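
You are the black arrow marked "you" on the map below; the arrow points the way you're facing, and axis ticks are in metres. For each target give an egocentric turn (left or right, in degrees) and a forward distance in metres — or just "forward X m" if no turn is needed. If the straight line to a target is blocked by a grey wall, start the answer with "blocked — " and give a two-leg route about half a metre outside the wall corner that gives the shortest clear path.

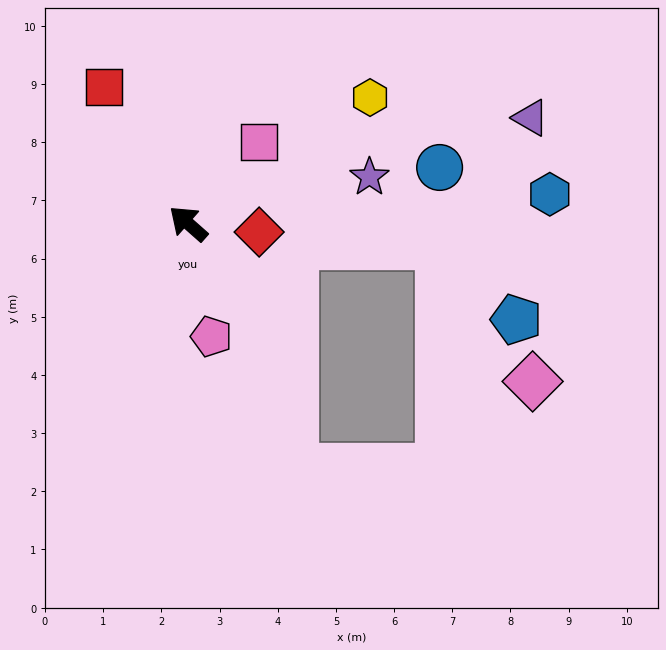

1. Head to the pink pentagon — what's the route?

turn left 143°, forward 2.0 m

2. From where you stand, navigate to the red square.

turn right 17°, forward 2.8 m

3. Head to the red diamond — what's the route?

turn right 145°, forward 1.2 m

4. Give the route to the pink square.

turn right 90°, forward 1.9 m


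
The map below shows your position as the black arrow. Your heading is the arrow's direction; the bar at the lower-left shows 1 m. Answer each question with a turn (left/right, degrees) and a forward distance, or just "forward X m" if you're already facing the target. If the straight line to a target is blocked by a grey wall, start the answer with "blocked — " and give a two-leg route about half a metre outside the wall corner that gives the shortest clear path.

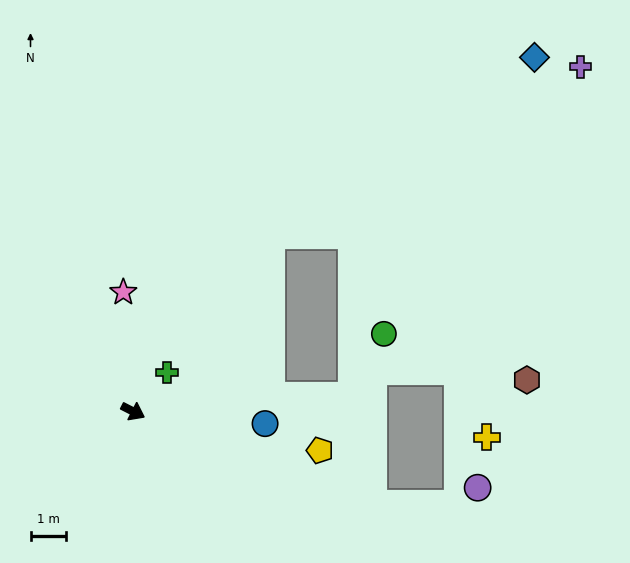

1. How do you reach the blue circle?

turn left 22°, forward 3.8 m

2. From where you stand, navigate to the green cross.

turn left 76°, forward 1.5 m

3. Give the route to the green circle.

blocked — turn left 31°, forward 6.3 m, then turn left 60°, forward 2.0 m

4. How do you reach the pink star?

turn left 122°, forward 3.4 m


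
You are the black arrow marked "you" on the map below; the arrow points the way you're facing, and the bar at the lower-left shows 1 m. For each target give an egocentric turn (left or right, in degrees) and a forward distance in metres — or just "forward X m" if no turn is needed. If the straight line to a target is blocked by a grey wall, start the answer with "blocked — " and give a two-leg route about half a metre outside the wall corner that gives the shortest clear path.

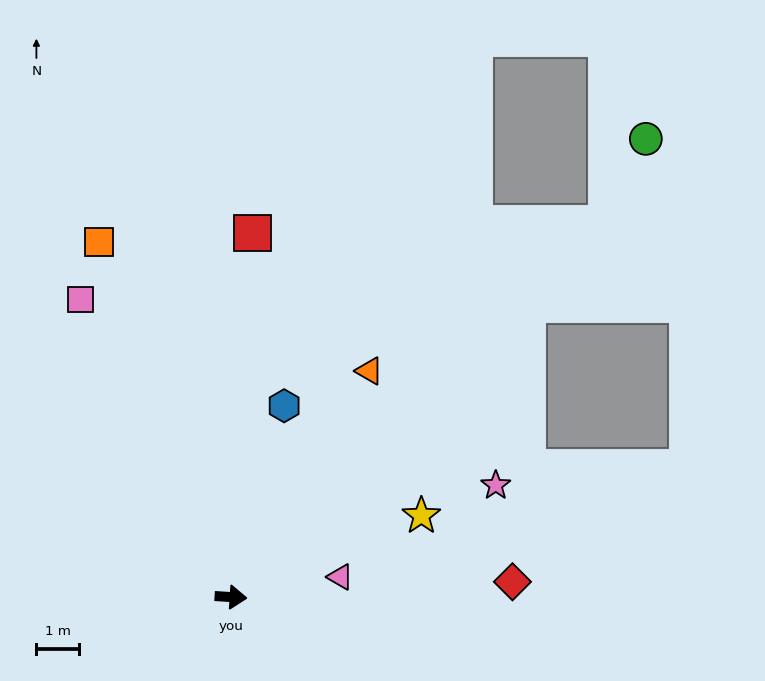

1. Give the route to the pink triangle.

turn left 14°, forward 2.6 m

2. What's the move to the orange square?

turn left 114°, forward 8.9 m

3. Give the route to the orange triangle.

turn left 62°, forward 6.2 m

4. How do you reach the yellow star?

turn left 27°, forward 4.8 m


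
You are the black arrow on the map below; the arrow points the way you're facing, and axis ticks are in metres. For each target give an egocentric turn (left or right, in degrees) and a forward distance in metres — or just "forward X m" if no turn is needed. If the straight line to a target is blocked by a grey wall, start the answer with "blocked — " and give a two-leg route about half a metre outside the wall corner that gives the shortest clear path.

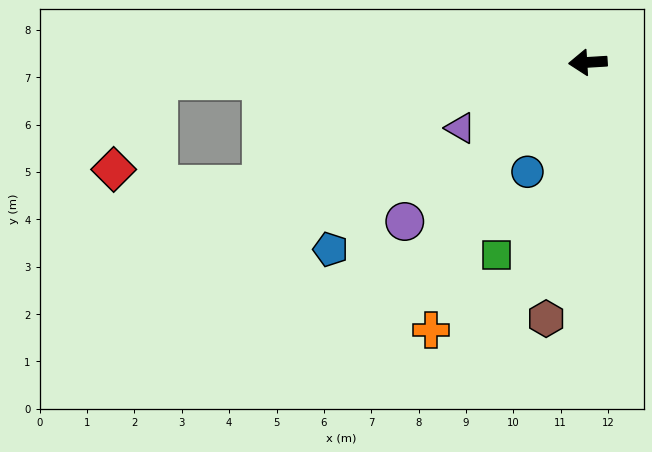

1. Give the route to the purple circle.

turn left 38°, forward 5.1 m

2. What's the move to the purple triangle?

turn left 24°, forward 3.0 m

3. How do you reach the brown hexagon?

turn left 77°, forward 5.5 m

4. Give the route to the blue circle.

turn left 58°, forward 2.6 m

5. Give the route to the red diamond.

blocked — forward 9.1 m, then turn left 61°, forward 2.1 m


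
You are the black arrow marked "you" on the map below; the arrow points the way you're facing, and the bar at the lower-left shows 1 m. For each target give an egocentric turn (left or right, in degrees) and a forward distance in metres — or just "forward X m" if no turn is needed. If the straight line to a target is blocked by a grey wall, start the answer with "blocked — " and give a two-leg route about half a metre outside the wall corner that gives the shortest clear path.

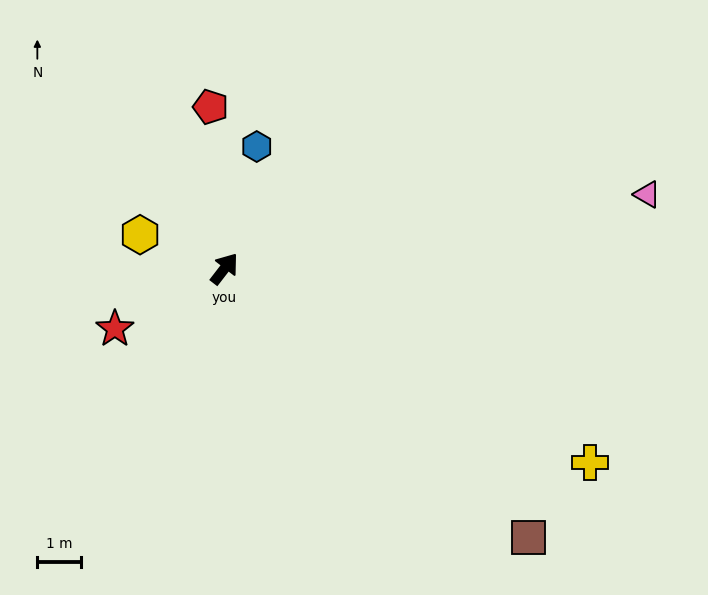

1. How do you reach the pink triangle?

turn right 42°, forward 9.8 m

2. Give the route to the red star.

turn left 156°, forward 2.8 m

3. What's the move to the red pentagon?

turn left 43°, forward 3.7 m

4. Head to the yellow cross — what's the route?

turn right 80°, forward 9.4 m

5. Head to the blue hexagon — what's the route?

turn left 23°, forward 2.9 m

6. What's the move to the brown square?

turn right 94°, forward 9.2 m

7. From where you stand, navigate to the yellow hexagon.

turn left 106°, forward 2.1 m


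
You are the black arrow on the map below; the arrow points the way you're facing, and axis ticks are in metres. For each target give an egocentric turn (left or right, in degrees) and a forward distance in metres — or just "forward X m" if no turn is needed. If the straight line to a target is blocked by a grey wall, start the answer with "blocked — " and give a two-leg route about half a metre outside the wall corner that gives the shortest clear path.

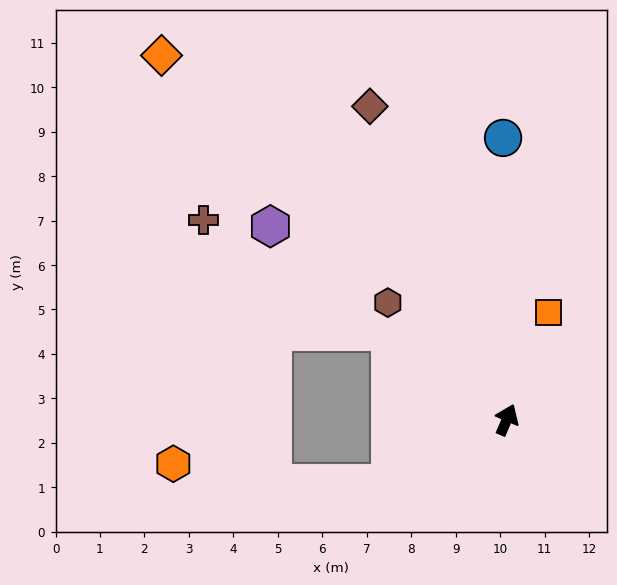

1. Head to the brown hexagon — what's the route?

turn left 69°, forward 3.8 m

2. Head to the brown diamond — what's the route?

turn left 47°, forward 7.7 m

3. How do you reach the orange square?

forward 2.6 m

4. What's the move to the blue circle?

turn left 24°, forward 6.3 m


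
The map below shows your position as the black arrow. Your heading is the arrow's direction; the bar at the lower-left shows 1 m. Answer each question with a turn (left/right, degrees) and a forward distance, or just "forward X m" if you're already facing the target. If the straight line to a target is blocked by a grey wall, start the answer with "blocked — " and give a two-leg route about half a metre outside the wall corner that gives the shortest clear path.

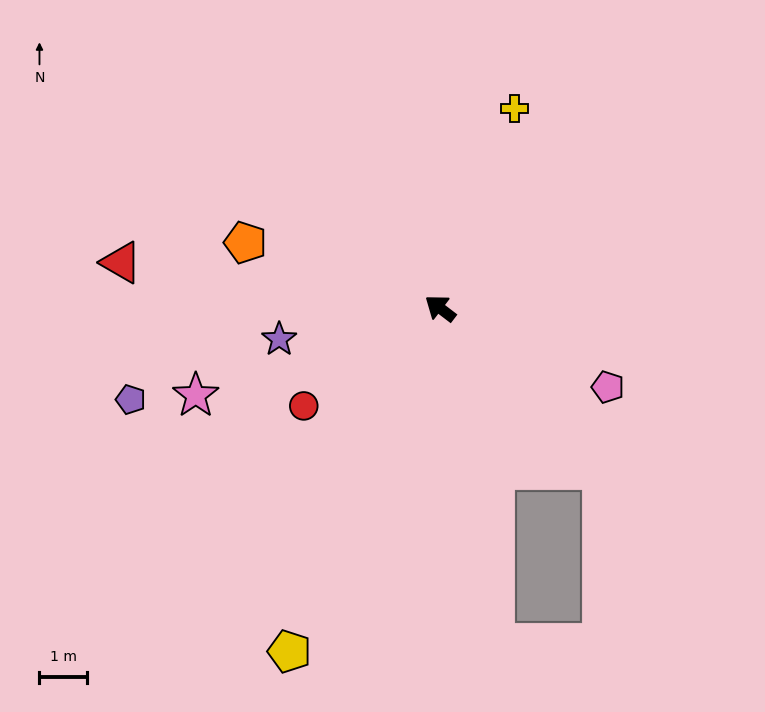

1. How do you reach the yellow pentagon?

turn left 104°, forward 7.9 m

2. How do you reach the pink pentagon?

turn right 168°, forward 3.9 m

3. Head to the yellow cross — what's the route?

turn right 73°, forward 4.5 m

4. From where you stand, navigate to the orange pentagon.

turn left 19°, forward 4.4 m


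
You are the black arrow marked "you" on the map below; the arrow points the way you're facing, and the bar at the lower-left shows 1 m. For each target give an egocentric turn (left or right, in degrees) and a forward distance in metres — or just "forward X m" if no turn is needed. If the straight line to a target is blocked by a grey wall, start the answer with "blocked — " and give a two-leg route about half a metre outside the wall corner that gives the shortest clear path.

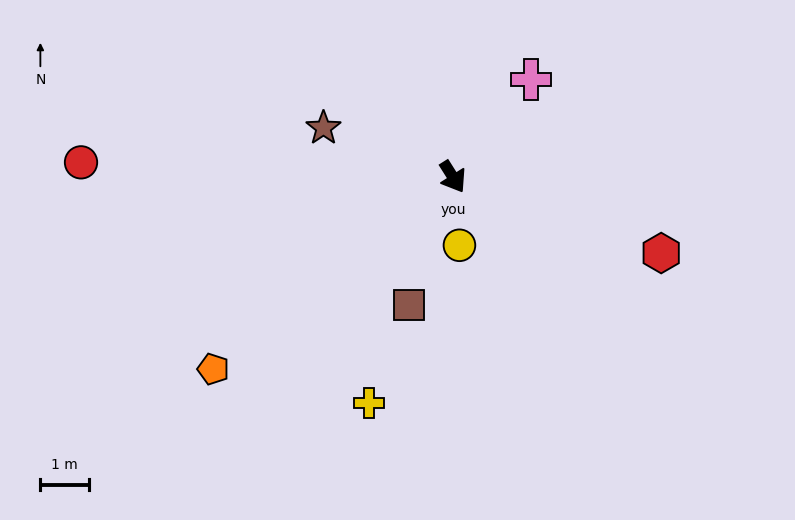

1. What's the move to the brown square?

turn right 51°, forward 2.8 m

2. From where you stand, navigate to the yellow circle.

turn right 27°, forward 1.4 m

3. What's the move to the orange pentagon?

turn right 83°, forward 6.3 m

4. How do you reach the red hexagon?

turn left 38°, forward 4.6 m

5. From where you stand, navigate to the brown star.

turn right 143°, forward 2.8 m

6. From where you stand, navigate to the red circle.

turn right 124°, forward 7.6 m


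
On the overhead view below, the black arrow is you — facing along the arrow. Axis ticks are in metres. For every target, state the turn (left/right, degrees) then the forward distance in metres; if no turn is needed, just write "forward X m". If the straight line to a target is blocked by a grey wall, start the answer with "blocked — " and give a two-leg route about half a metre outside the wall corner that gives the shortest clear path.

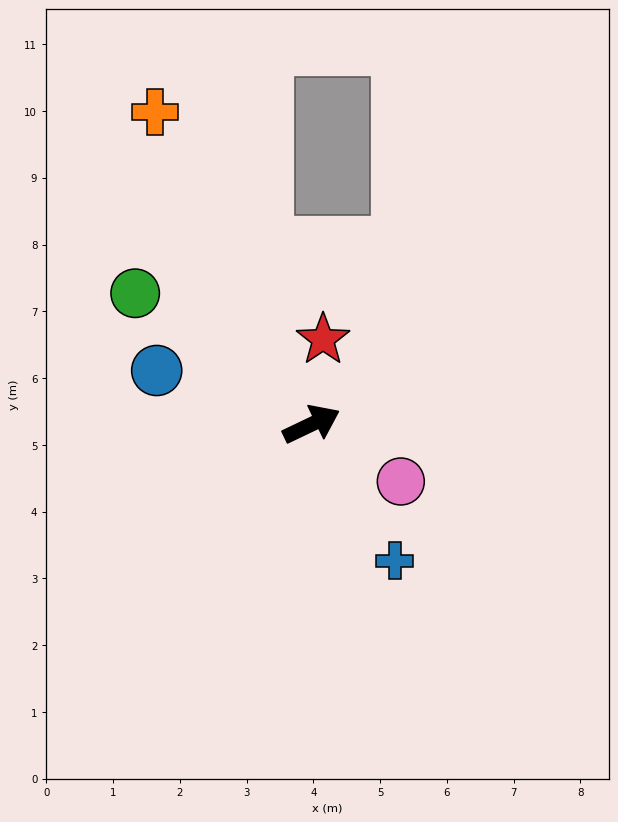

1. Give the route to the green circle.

turn left 118°, forward 3.3 m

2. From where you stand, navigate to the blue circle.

turn left 135°, forward 2.5 m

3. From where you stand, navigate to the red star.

turn left 57°, forward 1.3 m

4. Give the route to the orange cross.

turn left 91°, forward 5.2 m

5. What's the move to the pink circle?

turn right 58°, forward 1.6 m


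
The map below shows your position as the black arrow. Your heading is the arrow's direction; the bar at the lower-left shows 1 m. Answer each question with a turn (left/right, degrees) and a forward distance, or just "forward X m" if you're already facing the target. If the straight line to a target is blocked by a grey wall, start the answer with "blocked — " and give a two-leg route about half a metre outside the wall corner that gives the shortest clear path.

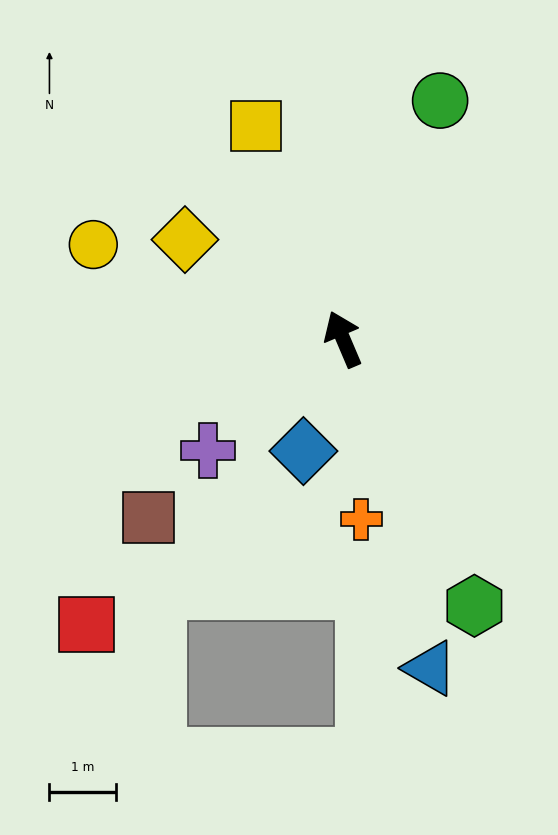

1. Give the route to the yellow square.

forward 3.5 m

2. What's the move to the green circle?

turn right 45°, forward 3.9 m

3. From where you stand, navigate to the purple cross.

turn left 106°, forward 2.6 m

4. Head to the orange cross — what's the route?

turn left 163°, forward 2.7 m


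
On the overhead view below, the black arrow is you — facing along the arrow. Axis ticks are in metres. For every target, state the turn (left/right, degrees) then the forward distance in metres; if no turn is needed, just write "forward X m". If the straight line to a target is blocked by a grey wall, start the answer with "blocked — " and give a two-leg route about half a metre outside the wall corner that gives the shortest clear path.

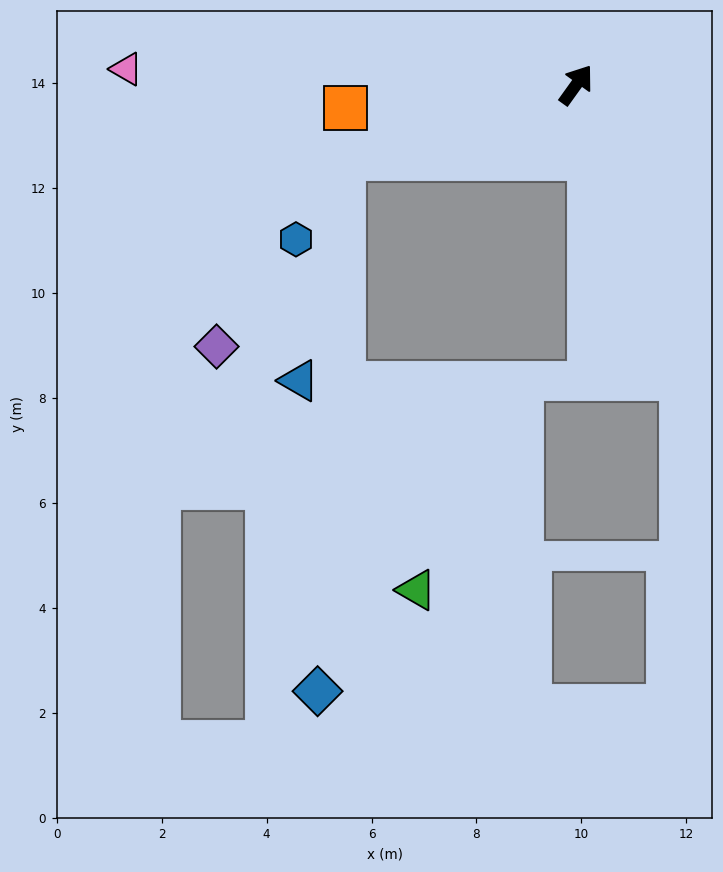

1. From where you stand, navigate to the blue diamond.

blocked — turn left 143°, forward 4.7 m, then turn left 70°, forward 10.2 m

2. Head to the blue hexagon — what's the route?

blocked — turn left 143°, forward 4.7 m, then turn left 42°, forward 1.8 m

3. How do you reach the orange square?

turn left 131°, forward 4.4 m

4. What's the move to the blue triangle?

blocked — turn left 143°, forward 4.7 m, then turn left 61°, forward 4.3 m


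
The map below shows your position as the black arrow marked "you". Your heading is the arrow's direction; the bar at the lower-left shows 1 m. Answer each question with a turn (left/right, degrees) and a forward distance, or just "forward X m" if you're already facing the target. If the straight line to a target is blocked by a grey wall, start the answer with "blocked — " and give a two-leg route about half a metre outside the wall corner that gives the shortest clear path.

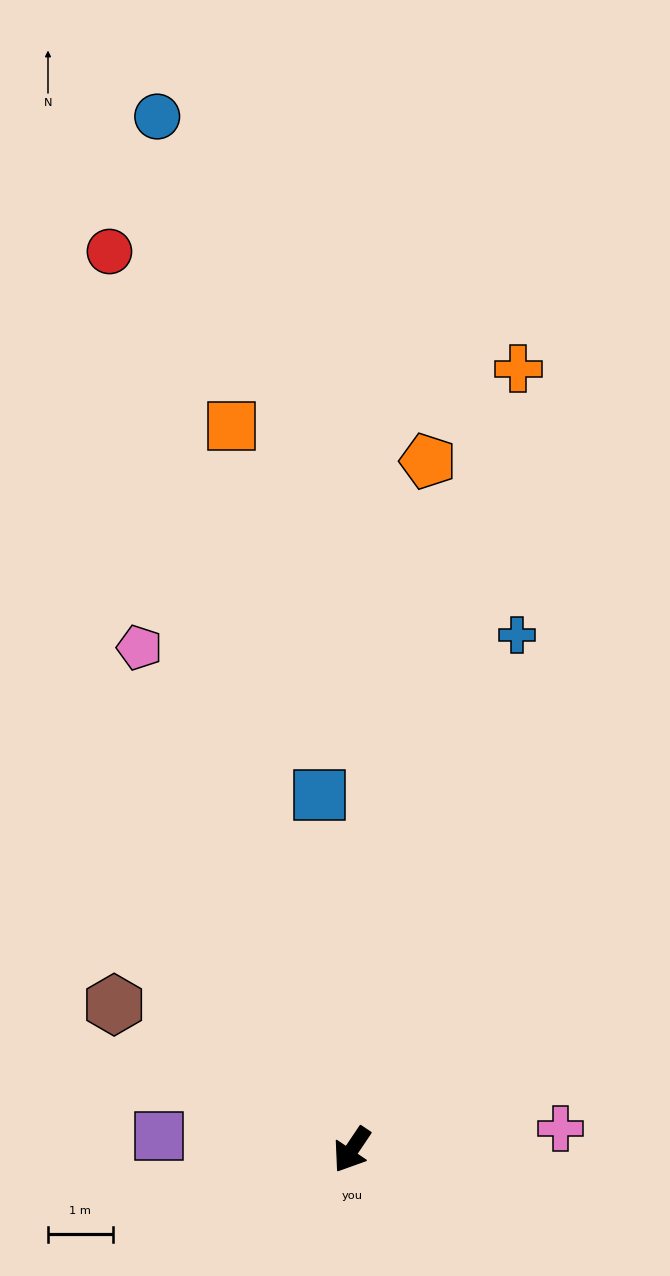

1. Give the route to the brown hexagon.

turn right 88°, forward 4.3 m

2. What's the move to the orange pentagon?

turn right 152°, forward 10.7 m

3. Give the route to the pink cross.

turn left 130°, forward 3.2 m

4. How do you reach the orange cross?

turn right 158°, forward 12.3 m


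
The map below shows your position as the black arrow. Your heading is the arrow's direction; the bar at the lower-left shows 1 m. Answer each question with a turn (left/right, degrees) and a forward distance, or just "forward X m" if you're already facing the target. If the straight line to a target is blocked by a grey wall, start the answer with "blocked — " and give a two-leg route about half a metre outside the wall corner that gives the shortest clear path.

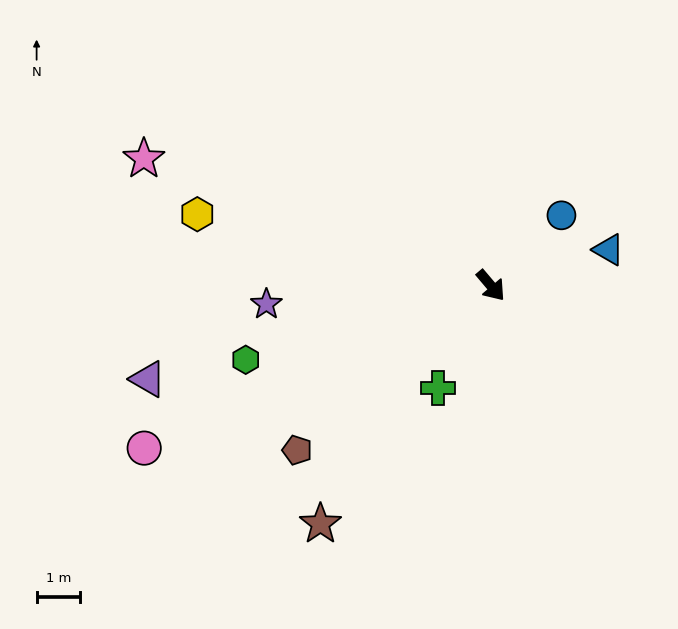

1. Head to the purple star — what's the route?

turn right 126°, forward 5.2 m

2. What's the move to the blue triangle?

turn left 67°, forward 2.8 m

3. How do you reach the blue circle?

turn left 95°, forward 2.3 m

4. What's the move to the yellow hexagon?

turn right 144°, forward 7.0 m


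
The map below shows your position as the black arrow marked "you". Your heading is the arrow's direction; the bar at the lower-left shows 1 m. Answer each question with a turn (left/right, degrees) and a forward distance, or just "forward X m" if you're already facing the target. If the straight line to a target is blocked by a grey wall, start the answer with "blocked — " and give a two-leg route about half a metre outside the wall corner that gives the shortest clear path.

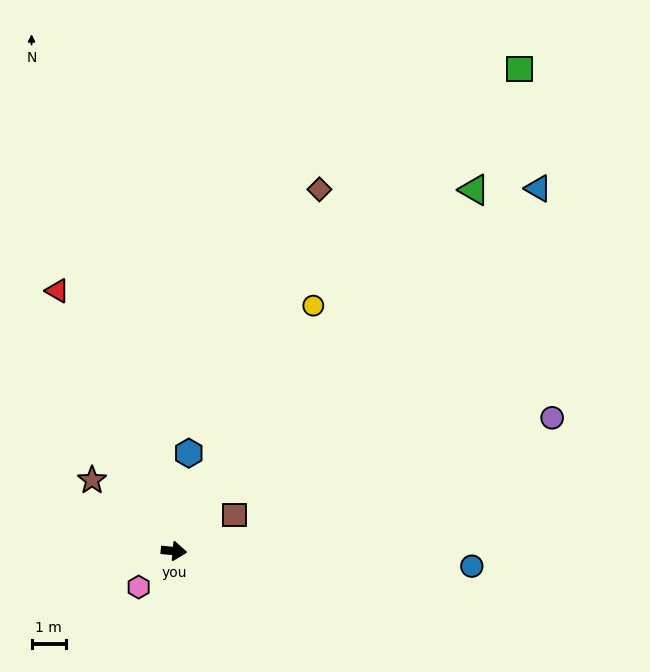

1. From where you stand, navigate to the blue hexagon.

turn left 87°, forward 2.9 m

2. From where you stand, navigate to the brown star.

turn left 144°, forward 3.2 m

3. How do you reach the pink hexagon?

turn right 129°, forward 1.5 m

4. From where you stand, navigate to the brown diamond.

turn left 73°, forward 11.5 m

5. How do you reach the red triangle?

turn left 119°, forward 8.4 m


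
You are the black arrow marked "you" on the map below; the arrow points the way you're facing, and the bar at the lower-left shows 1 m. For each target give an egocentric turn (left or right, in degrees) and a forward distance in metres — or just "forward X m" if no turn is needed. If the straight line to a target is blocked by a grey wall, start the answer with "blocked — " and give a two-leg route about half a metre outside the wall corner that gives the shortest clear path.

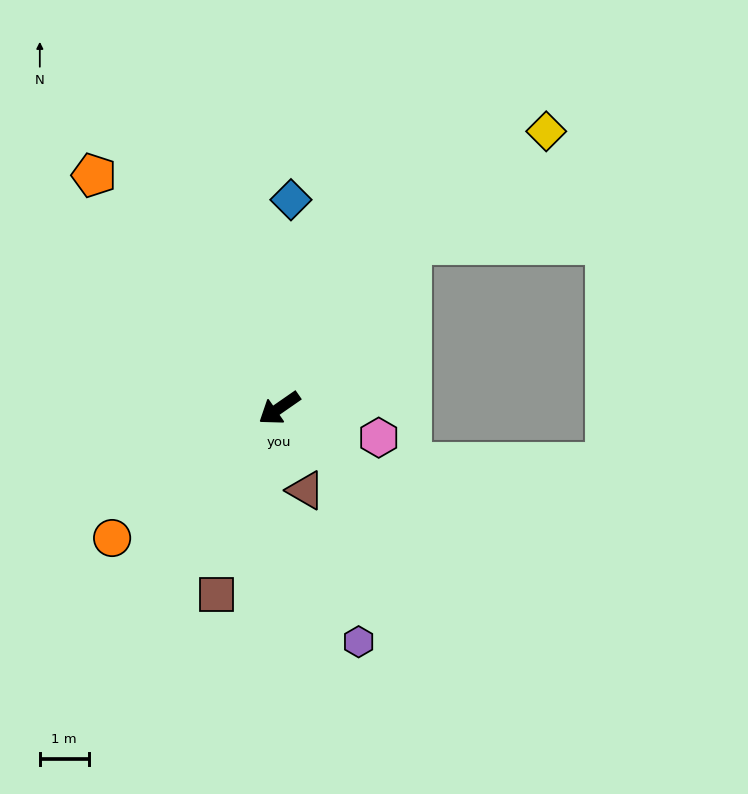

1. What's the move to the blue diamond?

turn right 128°, forward 4.3 m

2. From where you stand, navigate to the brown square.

turn left 37°, forward 4.0 m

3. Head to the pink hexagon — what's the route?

turn left 129°, forward 2.1 m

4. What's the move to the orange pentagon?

turn right 86°, forward 6.1 m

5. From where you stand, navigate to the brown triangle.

turn left 73°, forward 1.8 m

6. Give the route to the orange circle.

turn left 3°, forward 4.3 m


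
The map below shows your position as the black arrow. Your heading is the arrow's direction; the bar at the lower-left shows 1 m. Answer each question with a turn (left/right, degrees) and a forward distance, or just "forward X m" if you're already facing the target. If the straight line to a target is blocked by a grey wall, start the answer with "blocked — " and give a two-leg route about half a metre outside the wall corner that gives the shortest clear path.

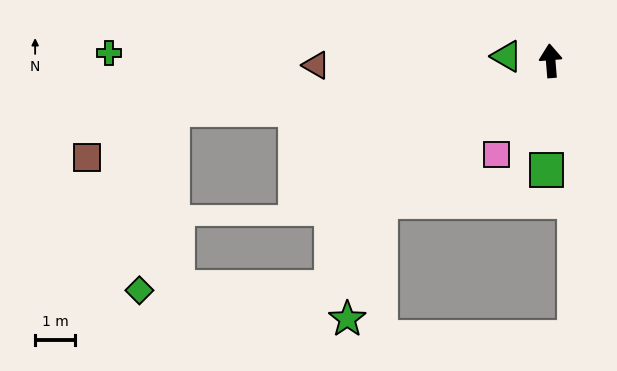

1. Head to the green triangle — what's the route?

turn left 80°, forward 1.1 m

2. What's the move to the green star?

blocked — turn left 125°, forward 5.5 m, then turn left 34°, forward 3.0 m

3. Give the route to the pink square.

turn left 145°, forward 2.7 m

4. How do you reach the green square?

turn left 173°, forward 2.7 m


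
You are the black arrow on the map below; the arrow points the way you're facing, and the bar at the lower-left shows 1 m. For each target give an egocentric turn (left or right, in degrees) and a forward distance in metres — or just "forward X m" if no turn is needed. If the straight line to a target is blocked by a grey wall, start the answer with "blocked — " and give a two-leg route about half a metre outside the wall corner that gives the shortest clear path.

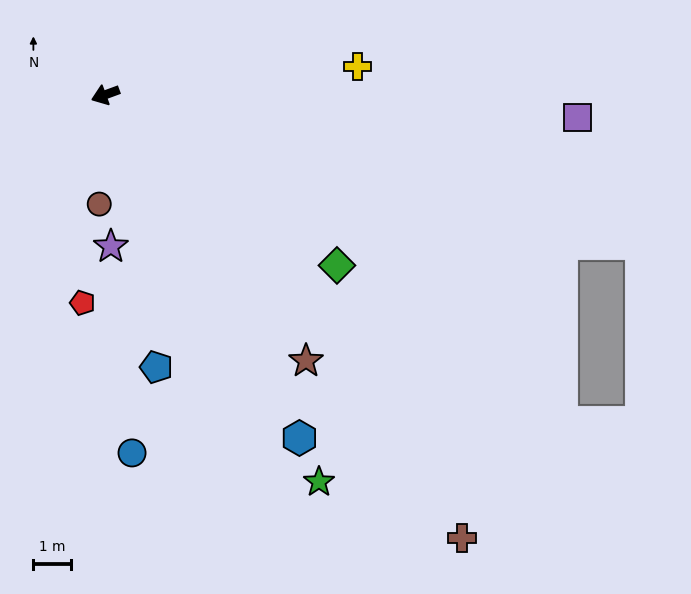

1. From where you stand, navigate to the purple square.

turn left 157°, forward 12.6 m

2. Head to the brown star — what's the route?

turn left 107°, forward 8.9 m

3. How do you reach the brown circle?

turn left 67°, forward 2.9 m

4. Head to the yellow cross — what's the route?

turn left 166°, forward 6.8 m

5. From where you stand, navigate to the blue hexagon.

turn left 99°, forward 10.5 m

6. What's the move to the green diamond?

turn left 123°, forward 7.7 m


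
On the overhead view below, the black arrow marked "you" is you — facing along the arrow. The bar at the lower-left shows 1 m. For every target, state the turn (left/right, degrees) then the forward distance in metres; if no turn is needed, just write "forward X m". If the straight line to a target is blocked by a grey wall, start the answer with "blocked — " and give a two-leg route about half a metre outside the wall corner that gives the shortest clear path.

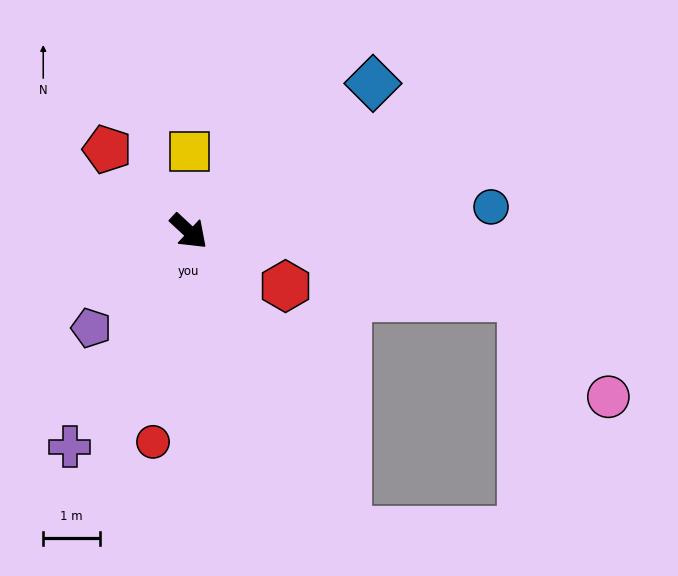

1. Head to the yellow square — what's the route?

turn left 132°, forward 1.4 m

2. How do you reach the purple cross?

turn right 76°, forward 4.3 m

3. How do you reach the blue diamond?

turn left 82°, forward 4.2 m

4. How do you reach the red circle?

turn right 57°, forward 3.8 m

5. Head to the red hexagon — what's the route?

turn left 13°, forward 2.0 m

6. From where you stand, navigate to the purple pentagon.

turn right 92°, forward 2.4 m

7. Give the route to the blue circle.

turn left 47°, forward 5.4 m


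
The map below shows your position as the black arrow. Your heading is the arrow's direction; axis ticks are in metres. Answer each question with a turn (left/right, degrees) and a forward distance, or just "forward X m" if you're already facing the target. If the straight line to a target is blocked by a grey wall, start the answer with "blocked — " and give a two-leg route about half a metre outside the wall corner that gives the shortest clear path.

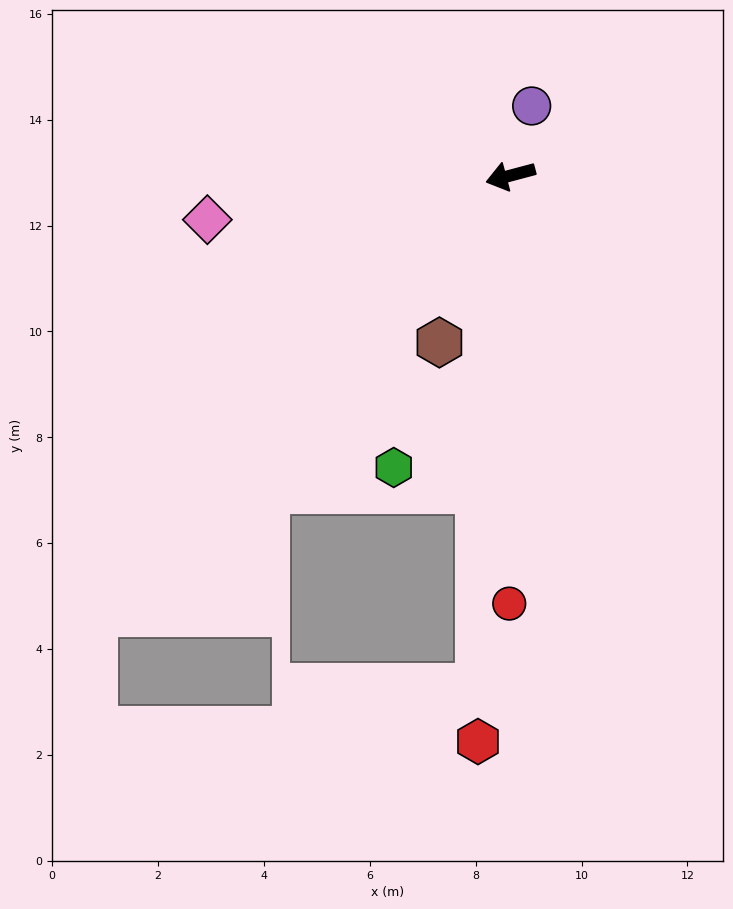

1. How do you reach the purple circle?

turn right 122°, forward 1.4 m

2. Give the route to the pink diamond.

turn right 7°, forward 5.8 m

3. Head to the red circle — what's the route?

turn left 75°, forward 8.1 m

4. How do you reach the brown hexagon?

turn left 52°, forward 3.4 m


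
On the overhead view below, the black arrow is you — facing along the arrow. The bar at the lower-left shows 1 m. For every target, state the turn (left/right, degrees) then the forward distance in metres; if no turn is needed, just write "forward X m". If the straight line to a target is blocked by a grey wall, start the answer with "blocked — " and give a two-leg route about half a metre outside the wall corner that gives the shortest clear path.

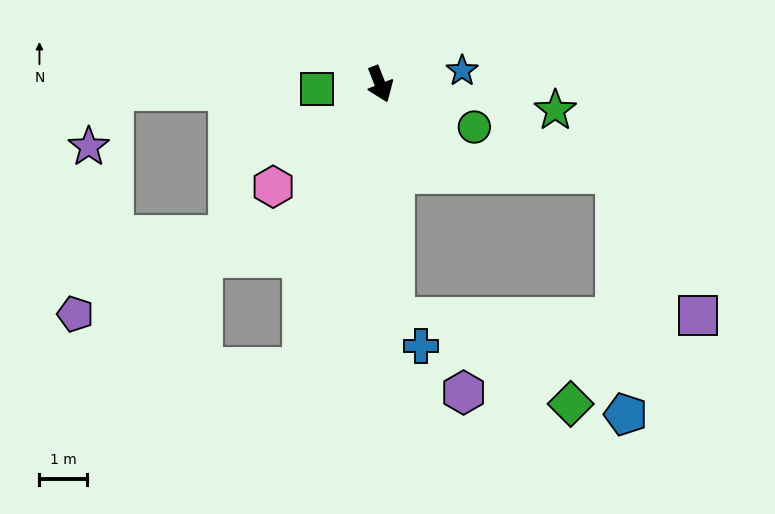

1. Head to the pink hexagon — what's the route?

turn right 68°, forward 3.1 m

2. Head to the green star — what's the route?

turn left 60°, forward 3.8 m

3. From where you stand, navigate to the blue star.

turn left 78°, forward 1.8 m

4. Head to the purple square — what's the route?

blocked — turn right 18°, forward 5.0 m, then turn left 87°, forward 6.4 m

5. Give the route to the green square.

turn right 107°, forward 1.3 m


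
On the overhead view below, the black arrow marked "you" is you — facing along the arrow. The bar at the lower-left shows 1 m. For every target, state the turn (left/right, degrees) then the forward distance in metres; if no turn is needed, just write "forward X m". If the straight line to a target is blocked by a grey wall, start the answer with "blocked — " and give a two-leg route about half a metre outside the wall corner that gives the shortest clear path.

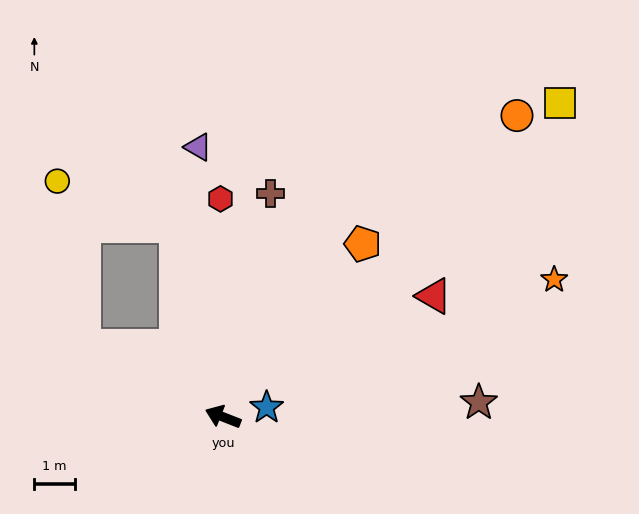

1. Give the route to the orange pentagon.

turn right 107°, forward 5.5 m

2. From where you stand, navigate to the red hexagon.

turn right 68°, forward 5.4 m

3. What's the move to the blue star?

turn right 146°, forward 1.1 m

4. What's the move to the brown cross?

turn right 81°, forward 5.7 m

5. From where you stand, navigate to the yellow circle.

blocked — turn right 5°, forward 3.9 m, then turn right 54°, forward 4.2 m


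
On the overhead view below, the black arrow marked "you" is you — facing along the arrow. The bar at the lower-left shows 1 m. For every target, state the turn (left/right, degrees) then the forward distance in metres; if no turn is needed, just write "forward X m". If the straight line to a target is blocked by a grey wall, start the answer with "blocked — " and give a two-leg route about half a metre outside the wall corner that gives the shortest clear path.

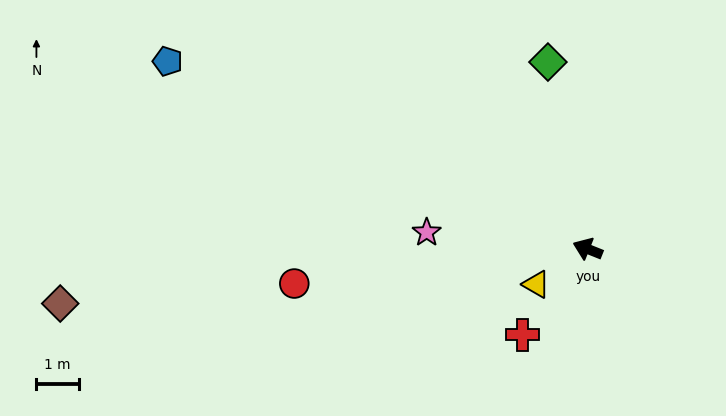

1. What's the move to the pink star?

turn left 16°, forward 3.8 m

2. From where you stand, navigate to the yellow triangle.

turn left 56°, forward 1.5 m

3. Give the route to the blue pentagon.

turn right 2°, forward 10.8 m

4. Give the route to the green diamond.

turn right 56°, forward 4.5 m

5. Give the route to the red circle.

turn left 29°, forward 7.0 m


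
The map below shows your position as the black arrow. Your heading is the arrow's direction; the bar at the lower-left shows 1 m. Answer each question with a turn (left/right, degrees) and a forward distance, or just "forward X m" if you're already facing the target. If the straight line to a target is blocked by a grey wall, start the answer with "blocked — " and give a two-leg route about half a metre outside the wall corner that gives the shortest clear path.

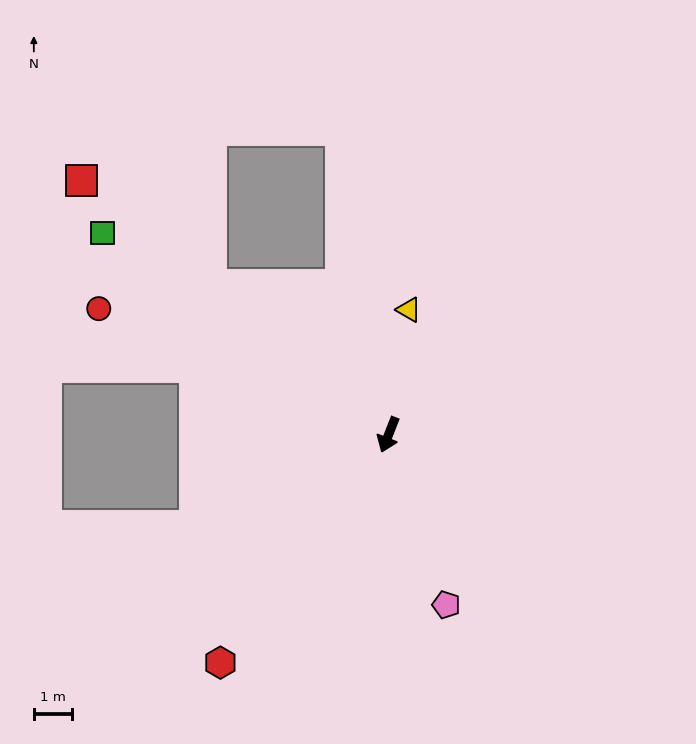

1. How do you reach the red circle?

turn right 92°, forward 8.2 m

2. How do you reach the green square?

turn right 104°, forward 9.1 m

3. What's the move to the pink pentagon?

turn left 40°, forward 4.7 m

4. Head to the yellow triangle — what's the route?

turn right 168°, forward 3.3 m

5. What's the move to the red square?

turn right 108°, forward 10.4 m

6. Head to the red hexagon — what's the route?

turn right 15°, forward 7.4 m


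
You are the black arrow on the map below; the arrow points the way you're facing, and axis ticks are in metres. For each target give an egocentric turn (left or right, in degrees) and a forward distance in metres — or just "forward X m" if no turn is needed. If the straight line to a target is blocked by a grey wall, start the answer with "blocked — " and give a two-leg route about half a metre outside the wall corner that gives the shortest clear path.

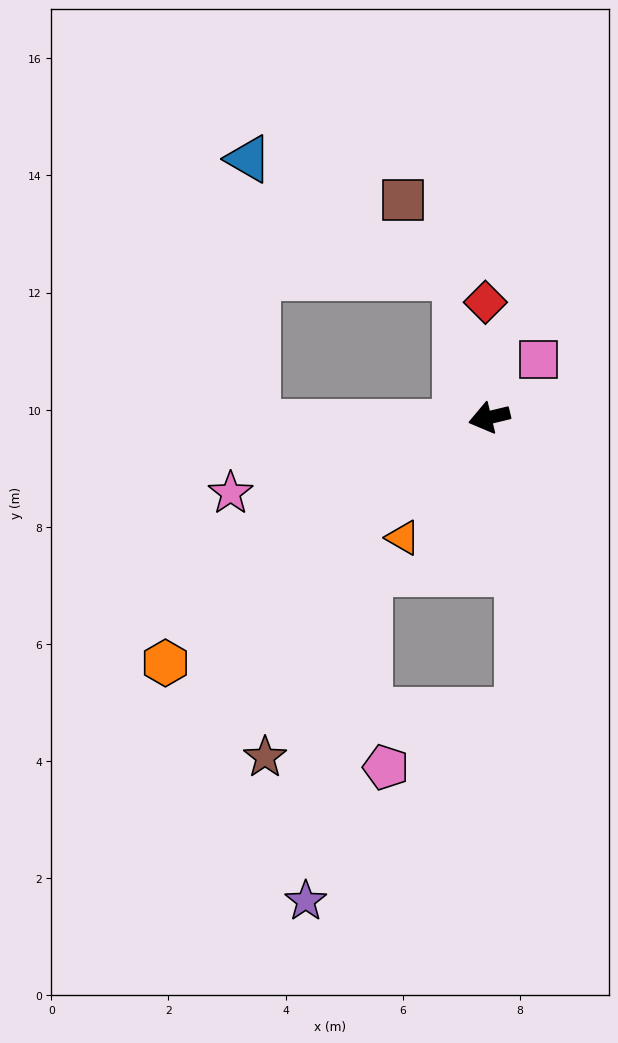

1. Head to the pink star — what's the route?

turn left 3°, forward 4.6 m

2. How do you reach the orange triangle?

turn left 41°, forward 2.5 m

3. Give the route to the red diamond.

turn right 102°, forward 2.0 m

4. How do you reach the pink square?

turn right 144°, forward 1.3 m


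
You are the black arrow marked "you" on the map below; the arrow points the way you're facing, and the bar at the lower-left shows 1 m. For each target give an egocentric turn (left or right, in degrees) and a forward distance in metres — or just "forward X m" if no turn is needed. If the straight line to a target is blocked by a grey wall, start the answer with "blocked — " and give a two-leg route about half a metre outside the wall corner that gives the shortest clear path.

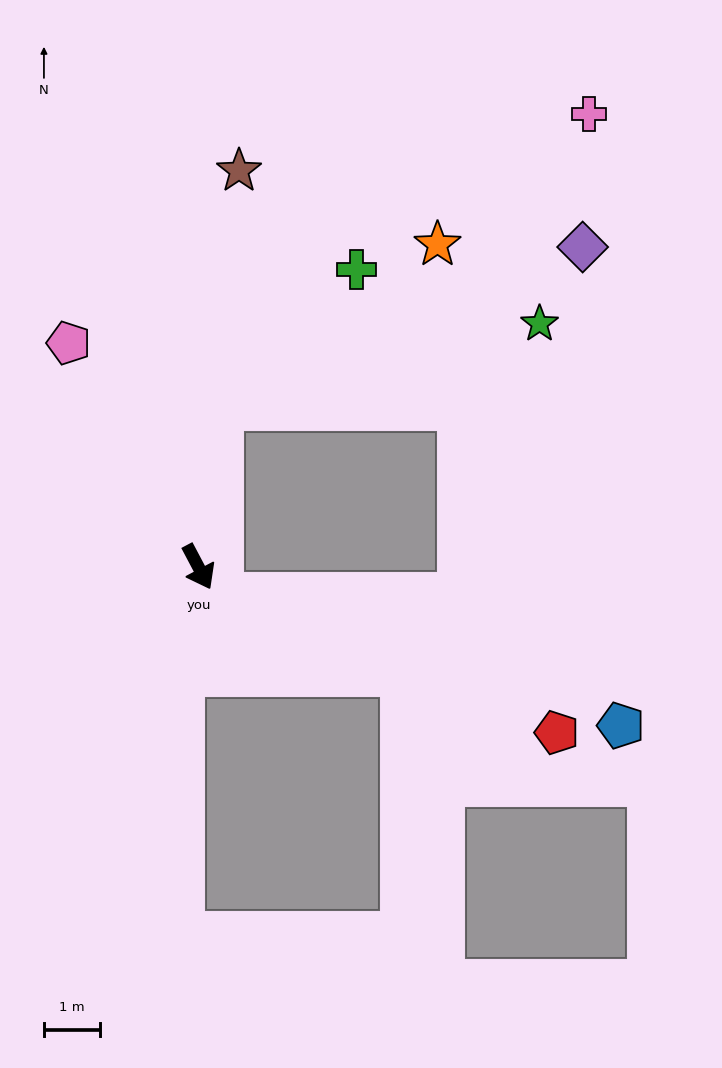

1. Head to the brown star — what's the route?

turn left 146°, forward 7.2 m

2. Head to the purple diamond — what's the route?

blocked — turn left 144°, forward 2.9 m, then turn right 58°, forward 7.1 m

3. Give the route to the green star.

blocked — turn left 144°, forward 2.9 m, then turn right 67°, forward 5.9 m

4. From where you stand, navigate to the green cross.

blocked — turn left 144°, forward 2.9 m, then turn right 37°, forward 3.5 m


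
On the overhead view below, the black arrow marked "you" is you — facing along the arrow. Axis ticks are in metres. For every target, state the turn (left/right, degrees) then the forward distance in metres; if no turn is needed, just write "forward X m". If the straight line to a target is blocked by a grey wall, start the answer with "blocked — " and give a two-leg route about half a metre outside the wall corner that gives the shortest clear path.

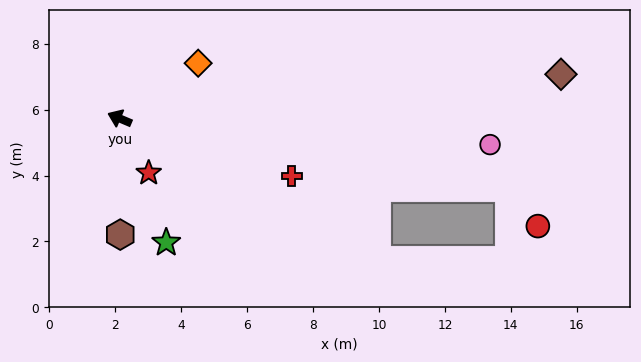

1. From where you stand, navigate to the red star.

turn left 141°, forward 1.9 m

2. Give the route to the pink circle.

turn right 161°, forward 11.3 m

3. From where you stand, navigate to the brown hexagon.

turn left 113°, forward 3.5 m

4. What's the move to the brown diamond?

turn right 151°, forward 13.5 m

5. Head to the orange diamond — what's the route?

turn right 122°, forward 2.9 m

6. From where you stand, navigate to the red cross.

turn right 176°, forward 5.5 m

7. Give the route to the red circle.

blocked — turn right 167°, forward 12.0 m, then turn right 43°, forward 1.4 m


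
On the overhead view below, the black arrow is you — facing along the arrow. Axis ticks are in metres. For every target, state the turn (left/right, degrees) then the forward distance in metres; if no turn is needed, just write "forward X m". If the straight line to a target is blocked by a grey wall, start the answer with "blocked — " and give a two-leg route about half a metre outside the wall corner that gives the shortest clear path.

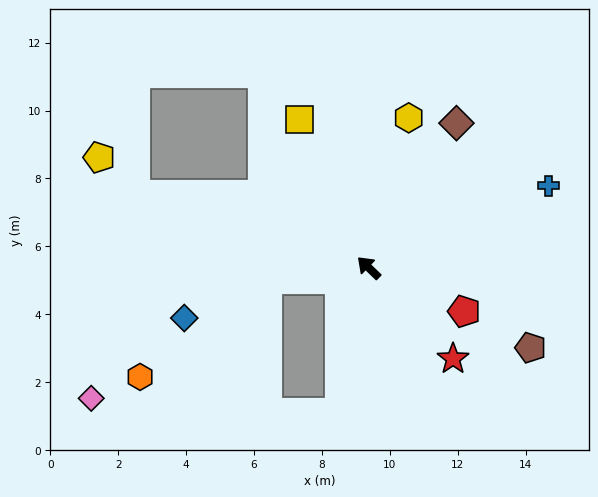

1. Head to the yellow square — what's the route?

turn right 21°, forward 4.8 m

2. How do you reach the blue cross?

turn right 112°, forward 5.8 m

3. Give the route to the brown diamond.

turn right 77°, forward 5.0 m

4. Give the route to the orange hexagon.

blocked — turn left 51°, forward 3.0 m, then turn left 30°, forward 4.7 m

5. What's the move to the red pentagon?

turn right 161°, forward 3.1 m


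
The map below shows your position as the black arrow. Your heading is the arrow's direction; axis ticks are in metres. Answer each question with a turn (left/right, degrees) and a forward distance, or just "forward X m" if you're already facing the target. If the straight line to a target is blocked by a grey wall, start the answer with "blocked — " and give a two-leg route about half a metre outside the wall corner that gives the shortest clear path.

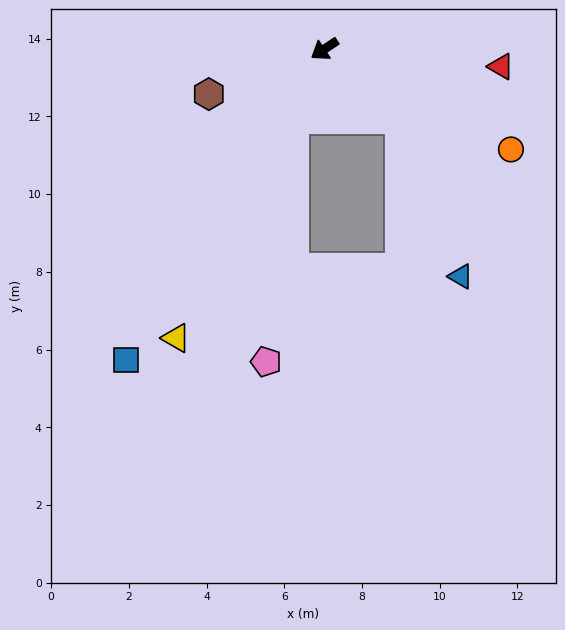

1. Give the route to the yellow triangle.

turn left 29°, forward 8.4 m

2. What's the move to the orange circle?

turn left 118°, forward 5.5 m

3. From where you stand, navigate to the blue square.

turn left 24°, forward 9.5 m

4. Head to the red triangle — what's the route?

turn left 141°, forward 4.6 m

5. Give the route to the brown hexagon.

turn right 12°, forward 3.2 m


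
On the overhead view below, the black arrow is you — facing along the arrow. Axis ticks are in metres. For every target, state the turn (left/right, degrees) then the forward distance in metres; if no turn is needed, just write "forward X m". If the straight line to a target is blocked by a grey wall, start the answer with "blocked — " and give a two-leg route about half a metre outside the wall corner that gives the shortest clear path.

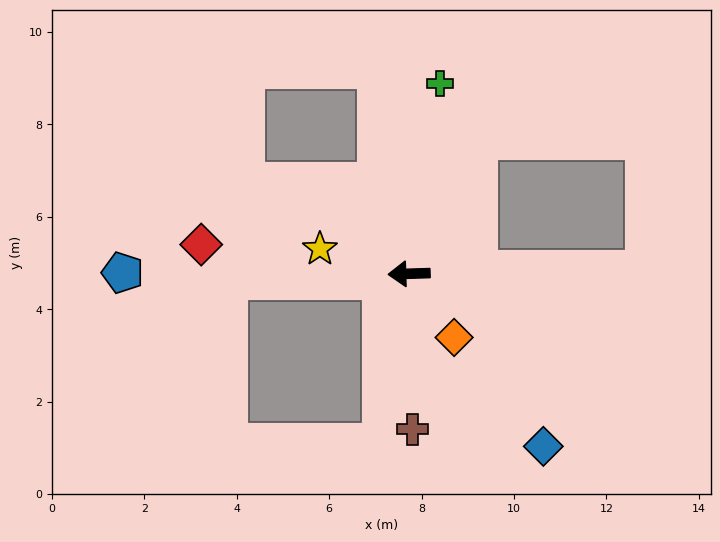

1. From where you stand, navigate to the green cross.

turn right 101°, forward 4.2 m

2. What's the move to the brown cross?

turn left 89°, forward 3.4 m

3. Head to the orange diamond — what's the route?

turn left 123°, forward 1.7 m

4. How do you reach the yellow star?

turn right 17°, forward 2.0 m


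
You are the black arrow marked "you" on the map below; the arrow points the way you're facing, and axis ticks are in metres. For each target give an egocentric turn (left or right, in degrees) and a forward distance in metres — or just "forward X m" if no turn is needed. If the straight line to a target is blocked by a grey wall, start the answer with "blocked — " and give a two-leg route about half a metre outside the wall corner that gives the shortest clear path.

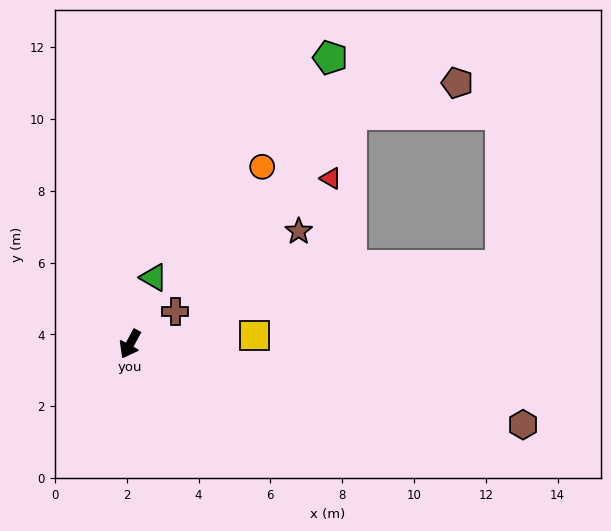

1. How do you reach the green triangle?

turn right 171°, forward 2.0 m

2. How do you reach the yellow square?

turn left 123°, forward 3.5 m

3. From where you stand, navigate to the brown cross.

turn left 154°, forward 1.5 m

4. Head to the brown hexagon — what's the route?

turn left 107°, forward 11.2 m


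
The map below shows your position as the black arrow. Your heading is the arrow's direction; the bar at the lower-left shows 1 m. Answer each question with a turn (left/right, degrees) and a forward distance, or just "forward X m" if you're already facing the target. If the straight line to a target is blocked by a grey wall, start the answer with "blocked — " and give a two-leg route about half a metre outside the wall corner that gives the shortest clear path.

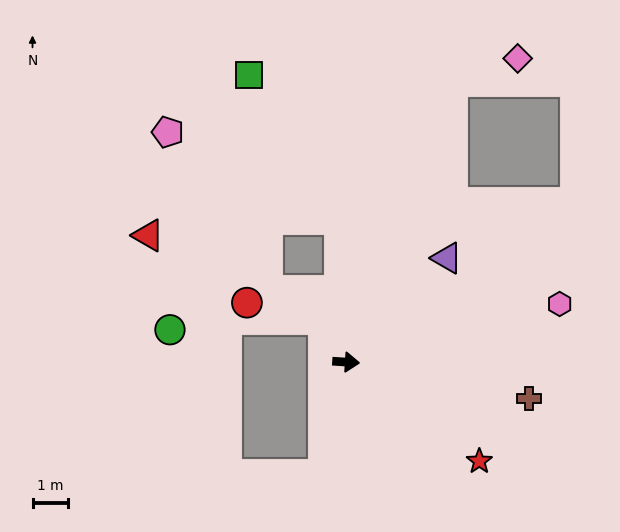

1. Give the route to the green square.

blocked — turn left 97°, forward 4.0 m, then turn left 28°, forward 4.8 m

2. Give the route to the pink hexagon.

turn left 19°, forward 6.2 m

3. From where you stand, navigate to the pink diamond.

blocked — turn left 73°, forward 8.4 m, then turn right 49°, forward 1.9 m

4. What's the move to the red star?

turn right 33°, forward 4.6 m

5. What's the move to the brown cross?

turn right 8°, forward 5.2 m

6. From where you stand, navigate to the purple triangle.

turn left 50°, forward 4.0 m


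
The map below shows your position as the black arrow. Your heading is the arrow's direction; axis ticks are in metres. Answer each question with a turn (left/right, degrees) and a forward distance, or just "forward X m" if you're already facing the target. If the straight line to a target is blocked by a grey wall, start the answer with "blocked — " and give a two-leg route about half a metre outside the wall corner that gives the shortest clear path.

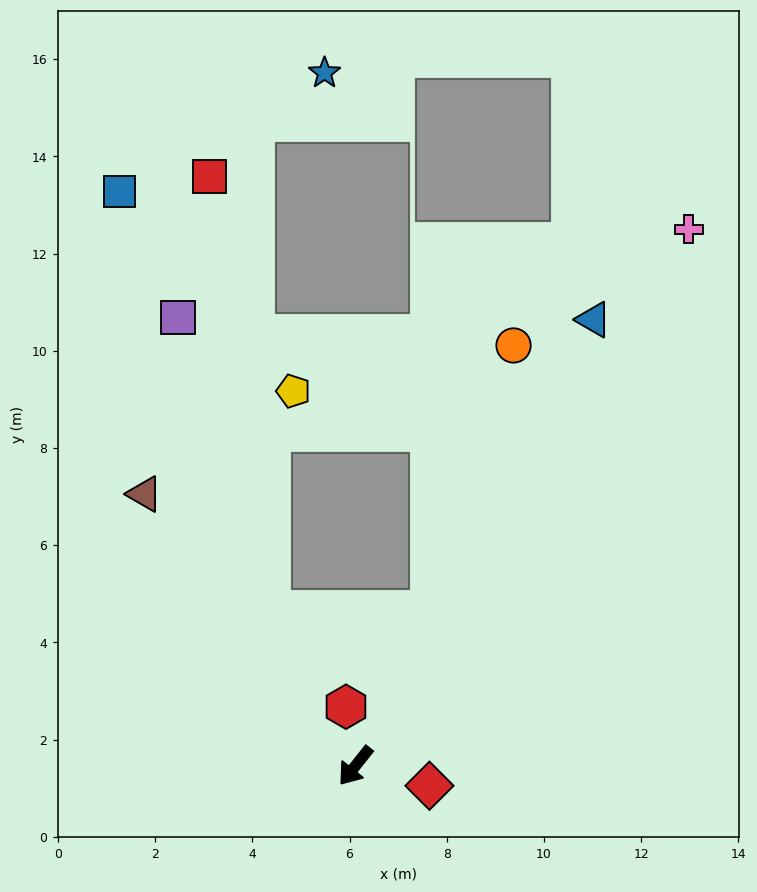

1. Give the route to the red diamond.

turn left 114°, forward 1.6 m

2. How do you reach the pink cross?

turn right 173°, forward 13.0 m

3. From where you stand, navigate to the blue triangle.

turn right 170°, forward 10.4 m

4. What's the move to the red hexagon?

turn right 132°, forward 1.2 m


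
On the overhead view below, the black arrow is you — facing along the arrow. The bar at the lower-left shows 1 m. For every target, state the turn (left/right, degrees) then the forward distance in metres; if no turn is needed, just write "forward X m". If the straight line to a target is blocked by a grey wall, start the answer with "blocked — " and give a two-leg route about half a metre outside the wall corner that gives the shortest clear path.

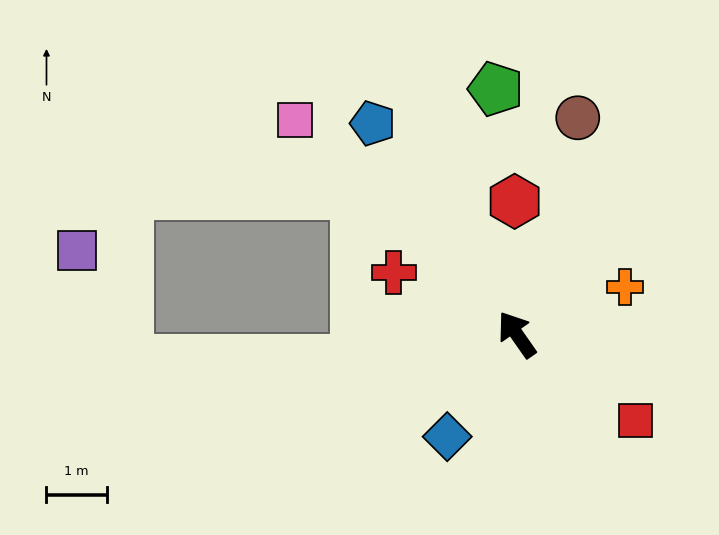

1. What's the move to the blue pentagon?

forward 4.2 m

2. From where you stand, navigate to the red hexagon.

turn right 34°, forward 2.2 m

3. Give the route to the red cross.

turn left 28°, forward 2.3 m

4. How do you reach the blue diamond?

turn left 111°, forward 2.0 m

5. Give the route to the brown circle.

turn right 51°, forward 3.7 m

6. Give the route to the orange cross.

turn right 101°, forward 2.0 m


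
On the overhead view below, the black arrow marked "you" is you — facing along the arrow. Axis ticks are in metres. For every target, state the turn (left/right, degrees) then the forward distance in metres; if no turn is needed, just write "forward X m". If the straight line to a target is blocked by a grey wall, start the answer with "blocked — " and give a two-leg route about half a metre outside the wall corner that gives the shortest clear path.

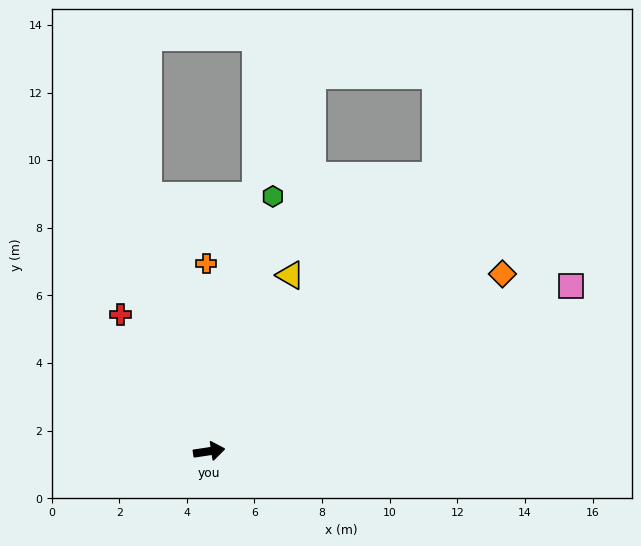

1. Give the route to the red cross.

turn left 115°, forward 4.8 m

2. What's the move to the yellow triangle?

turn left 57°, forward 5.7 m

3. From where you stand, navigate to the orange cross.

turn left 82°, forward 5.6 m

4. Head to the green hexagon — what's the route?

turn left 67°, forward 7.8 m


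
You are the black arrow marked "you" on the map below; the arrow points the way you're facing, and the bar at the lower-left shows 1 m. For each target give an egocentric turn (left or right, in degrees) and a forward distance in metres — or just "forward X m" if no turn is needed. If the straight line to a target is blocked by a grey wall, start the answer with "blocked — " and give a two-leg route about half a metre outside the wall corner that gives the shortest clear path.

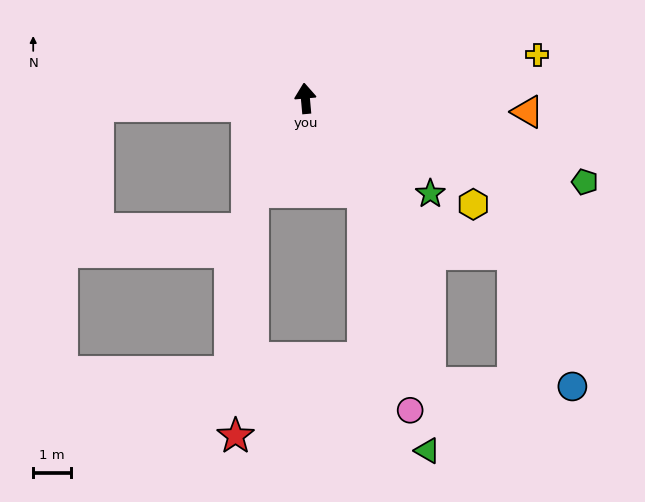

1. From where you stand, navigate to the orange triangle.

turn right 99°, forward 5.9 m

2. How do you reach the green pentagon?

turn right 112°, forward 7.7 m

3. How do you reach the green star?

turn right 132°, forward 4.2 m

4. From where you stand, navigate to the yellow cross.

turn right 84°, forward 6.3 m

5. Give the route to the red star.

blocked — turn left 146°, forward 2.8 m, then turn left 25°, forward 6.5 m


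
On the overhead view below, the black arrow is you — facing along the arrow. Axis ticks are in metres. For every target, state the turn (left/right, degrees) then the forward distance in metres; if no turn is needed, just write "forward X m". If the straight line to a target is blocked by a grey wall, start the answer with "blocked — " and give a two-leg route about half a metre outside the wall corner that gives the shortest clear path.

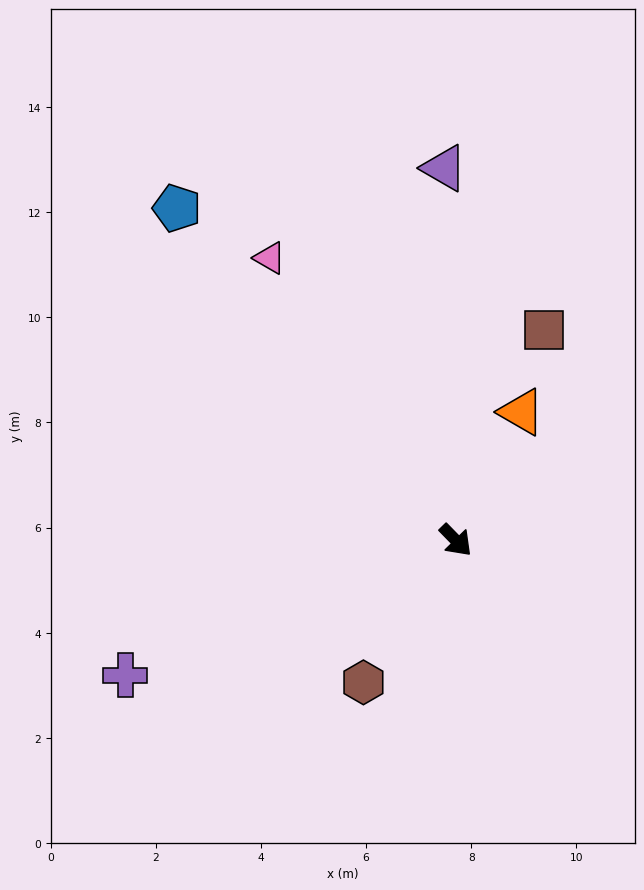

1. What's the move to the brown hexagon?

turn right 77°, forward 3.2 m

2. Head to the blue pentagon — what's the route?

turn left 176°, forward 8.3 m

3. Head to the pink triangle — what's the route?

turn left 169°, forward 6.4 m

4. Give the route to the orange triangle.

turn left 109°, forward 2.7 m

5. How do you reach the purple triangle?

turn left 138°, forward 7.1 m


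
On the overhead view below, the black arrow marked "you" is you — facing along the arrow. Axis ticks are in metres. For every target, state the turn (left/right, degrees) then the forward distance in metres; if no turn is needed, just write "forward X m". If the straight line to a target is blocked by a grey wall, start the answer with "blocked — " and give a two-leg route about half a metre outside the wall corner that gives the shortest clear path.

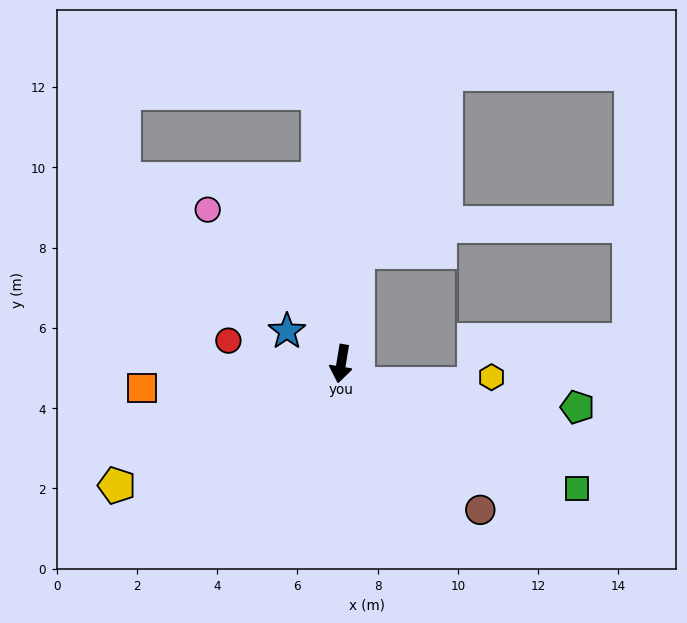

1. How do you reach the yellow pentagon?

turn right 52°, forward 6.4 m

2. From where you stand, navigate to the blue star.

turn right 112°, forward 1.6 m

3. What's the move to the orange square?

turn right 74°, forward 5.0 m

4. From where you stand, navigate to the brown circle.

turn left 53°, forward 5.0 m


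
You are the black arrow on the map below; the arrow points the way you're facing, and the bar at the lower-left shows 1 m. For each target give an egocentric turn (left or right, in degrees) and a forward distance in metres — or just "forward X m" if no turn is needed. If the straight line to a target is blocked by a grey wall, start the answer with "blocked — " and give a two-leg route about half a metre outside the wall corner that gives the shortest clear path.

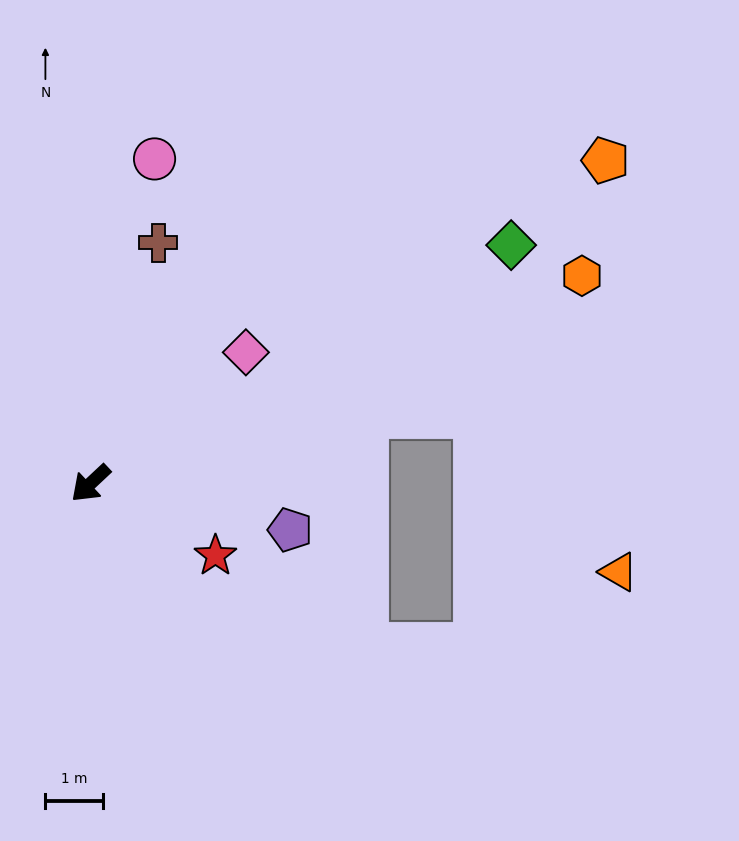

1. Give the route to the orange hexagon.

turn left 160°, forward 9.3 m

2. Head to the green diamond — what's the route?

turn left 166°, forward 8.4 m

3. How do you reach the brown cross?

turn right 149°, forward 4.4 m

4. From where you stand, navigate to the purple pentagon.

turn left 124°, forward 3.6 m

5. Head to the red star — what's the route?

turn left 107°, forward 2.5 m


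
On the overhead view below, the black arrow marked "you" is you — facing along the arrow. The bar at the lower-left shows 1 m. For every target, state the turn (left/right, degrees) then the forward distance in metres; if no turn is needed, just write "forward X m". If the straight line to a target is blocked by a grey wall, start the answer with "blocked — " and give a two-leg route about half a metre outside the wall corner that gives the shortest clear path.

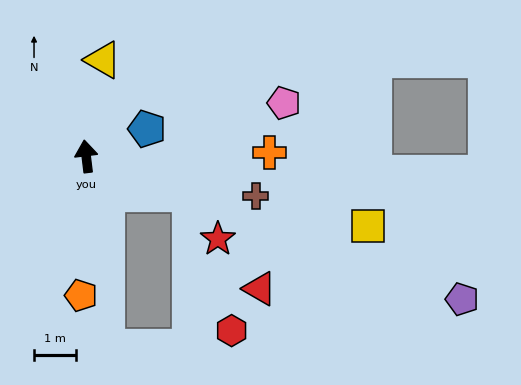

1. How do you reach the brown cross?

turn right 110°, forward 4.2 m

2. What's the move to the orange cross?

turn right 96°, forward 4.4 m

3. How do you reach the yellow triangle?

turn right 17°, forward 2.4 m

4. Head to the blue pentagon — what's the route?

turn right 73°, forward 1.6 m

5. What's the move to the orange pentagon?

turn left 171°, forward 3.4 m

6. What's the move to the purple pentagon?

turn right 118°, forward 9.7 m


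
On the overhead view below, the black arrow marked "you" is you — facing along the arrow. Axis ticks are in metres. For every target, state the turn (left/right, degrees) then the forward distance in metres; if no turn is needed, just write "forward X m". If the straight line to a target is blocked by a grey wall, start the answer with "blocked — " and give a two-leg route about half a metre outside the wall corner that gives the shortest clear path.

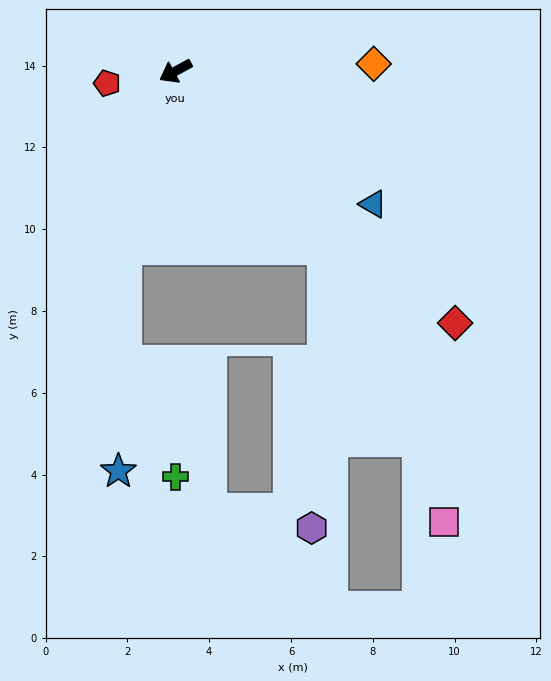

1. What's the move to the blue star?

blocked — turn left 45°, forward 4.5 m, then turn left 15°, forward 5.5 m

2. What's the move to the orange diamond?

turn left 154°, forward 4.8 m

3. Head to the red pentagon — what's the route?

turn right 19°, forward 1.7 m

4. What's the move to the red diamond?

turn left 109°, forward 9.2 m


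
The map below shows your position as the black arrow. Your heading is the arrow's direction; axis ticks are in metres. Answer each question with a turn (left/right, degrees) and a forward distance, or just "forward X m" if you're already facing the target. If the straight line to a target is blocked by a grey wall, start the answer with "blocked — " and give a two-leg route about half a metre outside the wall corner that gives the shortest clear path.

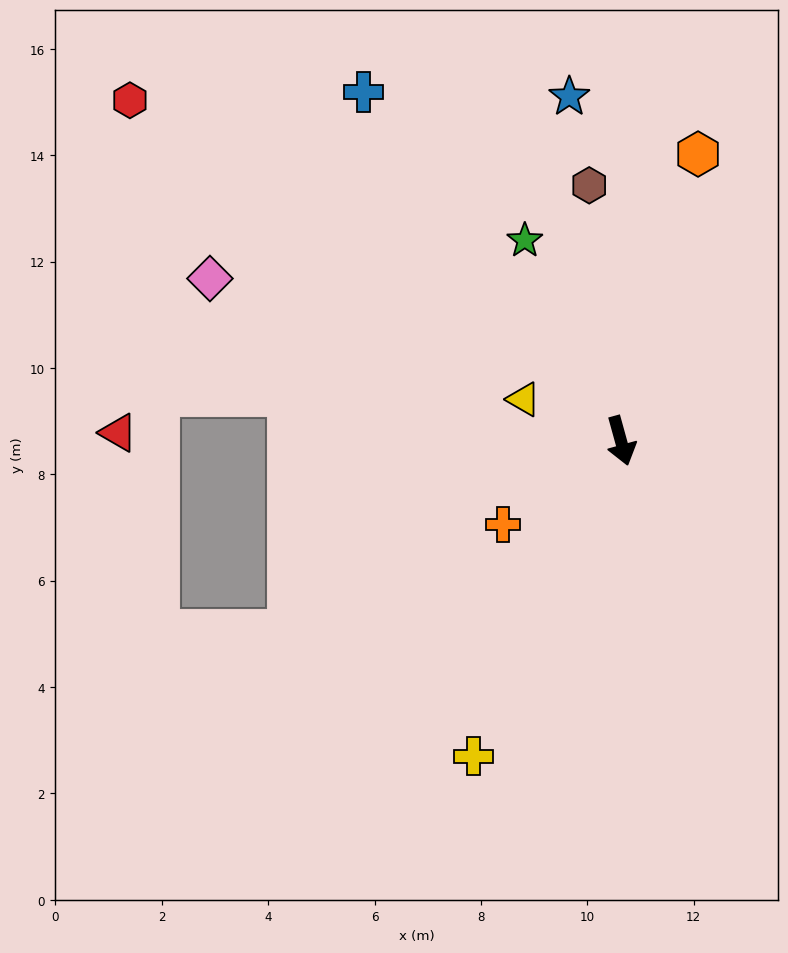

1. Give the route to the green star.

turn right 170°, forward 4.2 m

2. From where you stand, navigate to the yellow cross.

turn right 40°, forward 6.5 m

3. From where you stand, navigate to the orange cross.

turn right 70°, forward 2.7 m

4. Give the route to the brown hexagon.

turn left 172°, forward 4.8 m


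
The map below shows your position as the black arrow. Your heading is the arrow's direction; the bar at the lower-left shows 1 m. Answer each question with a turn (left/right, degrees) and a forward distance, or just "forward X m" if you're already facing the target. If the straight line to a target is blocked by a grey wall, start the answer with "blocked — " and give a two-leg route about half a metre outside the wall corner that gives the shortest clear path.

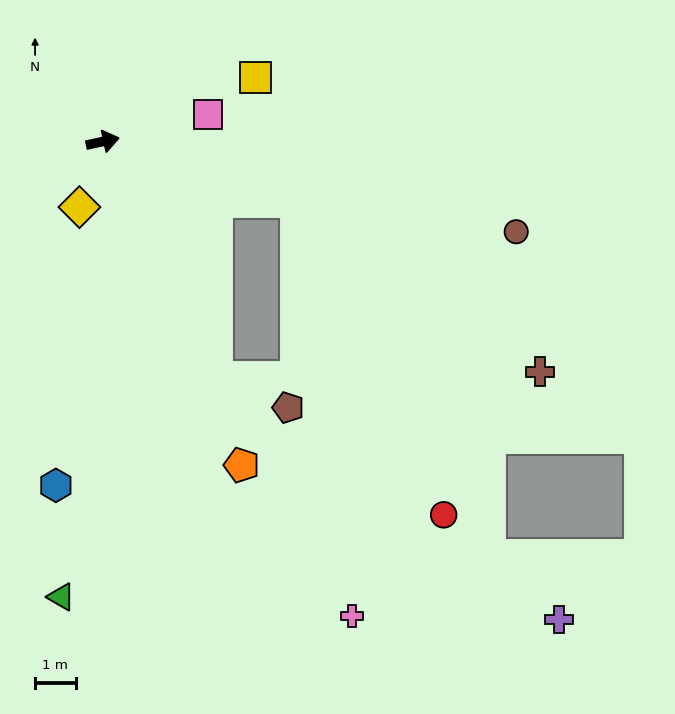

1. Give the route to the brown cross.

blocked — turn right 29°, forward 5.0 m, then turn right 18°, forward 7.3 m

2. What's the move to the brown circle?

turn right 25°, forward 10.5 m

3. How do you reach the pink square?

turn left 2°, forward 2.7 m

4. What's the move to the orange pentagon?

turn right 79°, forward 8.7 m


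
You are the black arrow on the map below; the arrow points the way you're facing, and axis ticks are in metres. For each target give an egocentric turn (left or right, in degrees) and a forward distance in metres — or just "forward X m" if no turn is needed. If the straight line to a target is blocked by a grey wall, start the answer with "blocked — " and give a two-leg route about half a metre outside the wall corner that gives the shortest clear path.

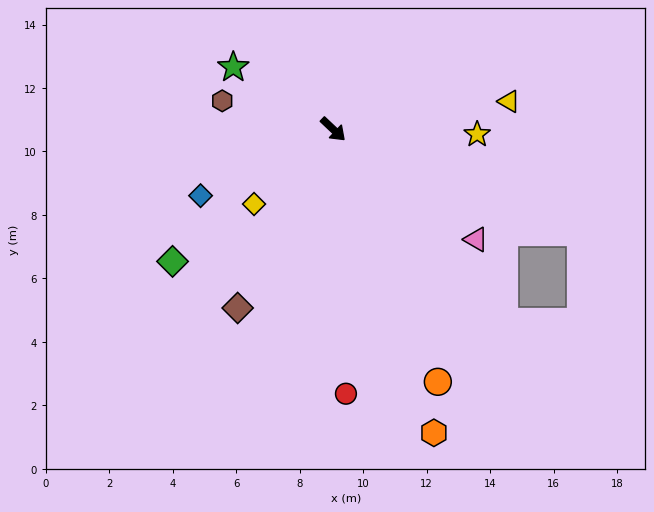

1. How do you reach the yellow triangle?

turn left 52°, forward 5.6 m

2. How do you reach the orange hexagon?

turn right 28°, forward 10.1 m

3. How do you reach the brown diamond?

turn right 75°, forward 6.4 m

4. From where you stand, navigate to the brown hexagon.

turn right 151°, forward 3.6 m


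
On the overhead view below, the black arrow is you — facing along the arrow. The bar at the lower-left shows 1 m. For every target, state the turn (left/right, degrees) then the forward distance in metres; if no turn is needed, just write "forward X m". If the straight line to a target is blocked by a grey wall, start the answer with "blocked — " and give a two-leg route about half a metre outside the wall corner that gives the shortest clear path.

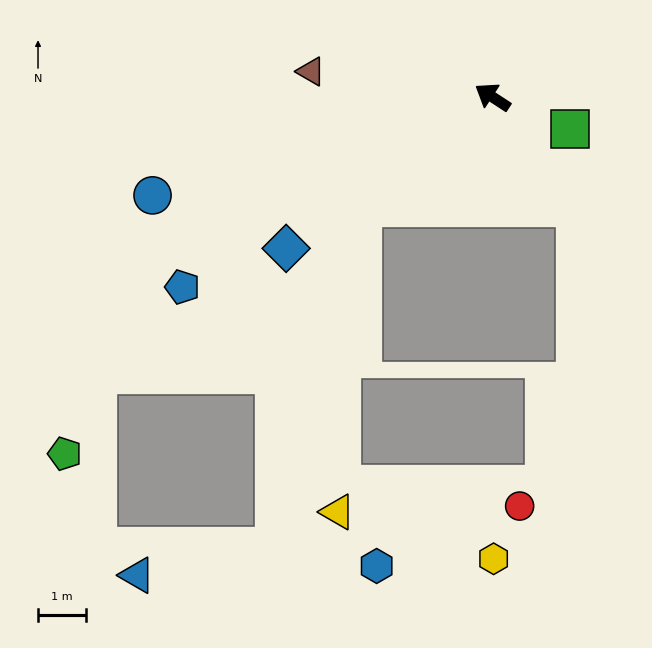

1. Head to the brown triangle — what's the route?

turn left 25°, forward 3.8 m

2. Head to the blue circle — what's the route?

turn left 49°, forward 7.3 m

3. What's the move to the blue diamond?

turn left 69°, forward 5.3 m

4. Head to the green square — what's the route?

turn right 169°, forward 1.7 m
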